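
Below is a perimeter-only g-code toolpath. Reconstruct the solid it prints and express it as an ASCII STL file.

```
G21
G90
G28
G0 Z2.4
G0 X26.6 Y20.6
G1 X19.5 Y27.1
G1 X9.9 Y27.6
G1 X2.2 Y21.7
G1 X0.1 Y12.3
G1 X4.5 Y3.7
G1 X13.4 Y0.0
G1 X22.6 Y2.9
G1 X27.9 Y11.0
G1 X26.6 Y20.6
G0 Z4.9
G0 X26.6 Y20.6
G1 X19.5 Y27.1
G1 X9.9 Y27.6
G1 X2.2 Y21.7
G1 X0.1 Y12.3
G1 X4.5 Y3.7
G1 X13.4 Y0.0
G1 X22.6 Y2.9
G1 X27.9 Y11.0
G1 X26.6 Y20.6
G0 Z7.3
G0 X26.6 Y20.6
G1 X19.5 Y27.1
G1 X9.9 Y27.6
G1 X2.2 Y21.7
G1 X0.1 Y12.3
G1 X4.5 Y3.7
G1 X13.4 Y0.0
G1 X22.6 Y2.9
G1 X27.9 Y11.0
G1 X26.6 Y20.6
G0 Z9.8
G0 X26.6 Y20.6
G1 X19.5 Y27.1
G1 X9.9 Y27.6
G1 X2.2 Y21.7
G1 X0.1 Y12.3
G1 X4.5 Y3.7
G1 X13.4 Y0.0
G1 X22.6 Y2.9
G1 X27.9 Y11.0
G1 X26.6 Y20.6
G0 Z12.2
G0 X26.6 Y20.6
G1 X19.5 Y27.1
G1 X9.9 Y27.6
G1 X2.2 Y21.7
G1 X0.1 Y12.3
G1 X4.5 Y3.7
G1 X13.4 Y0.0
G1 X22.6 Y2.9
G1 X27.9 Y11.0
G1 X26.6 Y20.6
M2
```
solid part
  facet normal 0.0000 0.0000 -1.0000
    outer loop
      vertex 9.9 27.6 0.0
      vertex 19.5 27.1 0.0
      vertex 26.6 20.6 0.0
    endloop
  endfacet
  facet normal 0.0000 0.0000 -1.0000
    outer loop
      vertex 2.2 21.7 0.0
      vertex 9.9 27.6 0.0
      vertex 26.6 20.6 0.0
    endloop
  endfacet
  facet normal 0.0000 0.0000 -1.0000
    outer loop
      vertex 0.1 12.3 0.0
      vertex 2.2 21.7 0.0
      vertex 26.6 20.6 0.0
    endloop
  endfacet
  facet normal 0.0000 0.0000 -1.0000
    outer loop
      vertex 4.5 3.7 0.0
      vertex 0.1 12.3 0.0
      vertex 26.6 20.6 0.0
    endloop
  endfacet
  facet normal 0.0000 0.0000 -1.0000
    outer loop
      vertex 13.4 0.0 0.0
      vertex 4.5 3.7 0.0
      vertex 26.6 20.6 0.0
    endloop
  endfacet
  facet normal 0.0000 0.0000 -1.0000
    outer loop
      vertex 22.6 2.9 0.0
      vertex 13.4 0.0 0.0
      vertex 26.6 20.6 0.0
    endloop
  endfacet
  facet normal 0.0000 0.0000 -1.0000
    outer loop
      vertex 27.9 11.0 0.0
      vertex 22.6 2.9 0.0
      vertex 26.6 20.6 0.0
    endloop
  endfacet
  facet normal 0.0000 0.0000 1.0000
    outer loop
      vertex 26.6 20.6 12.2
      vertex 19.5 27.1 12.2
      vertex 9.9 27.6 12.2
    endloop
  endfacet
  facet normal 0.0000 0.0000 1.0000
    outer loop
      vertex 26.6 20.6 12.2
      vertex 9.9 27.6 12.2
      vertex 2.2 21.7 12.2
    endloop
  endfacet
  facet normal 0.0000 0.0000 1.0000
    outer loop
      vertex 26.6 20.6 12.2
      vertex 2.2 21.7 12.2
      vertex 0.1 12.3 12.2
    endloop
  endfacet
  facet normal 0.0000 0.0000 1.0000
    outer loop
      vertex 26.6 20.6 12.2
      vertex 0.1 12.3 12.2
      vertex 4.5 3.7 12.2
    endloop
  endfacet
  facet normal 0.0000 0.0000 1.0000
    outer loop
      vertex 26.6 20.6 12.2
      vertex 4.5 3.7 12.2
      vertex 13.4 0.0 12.2
    endloop
  endfacet
  facet normal 0.0000 0.0000 1.0000
    outer loop
      vertex 26.6 20.6 12.2
      vertex 13.4 0.0 12.2
      vertex 22.6 2.9 12.2
    endloop
  endfacet
  facet normal 0.0000 0.0000 1.0000
    outer loop
      vertex 26.6 20.6 12.2
      vertex 22.6 2.9 12.2
      vertex 27.9 11.0 12.2
    endloop
  endfacet
  facet normal 0.6753 0.7376 0.0000
    outer loop
      vertex 26.6 20.6 0.0
      vertex 19.5 27.1 0.0
      vertex 19.5 27.1 12.2
    endloop
  endfacet
  facet normal 0.6753 0.7376 0.0000
    outer loop
      vertex 26.6 20.6 0.0
      vertex 19.5 27.1 12.2
      vertex 26.6 20.6 12.2
    endloop
  endfacet
  facet normal 0.0520 0.9986 0.0000
    outer loop
      vertex 19.5 27.1 0.0
      vertex 9.9 27.6 0.0
      vertex 9.9 27.6 12.2
    endloop
  endfacet
  facet normal 0.0520 0.9986 0.0000
    outer loop
      vertex 19.5 27.1 0.0
      vertex 9.9 27.6 12.2
      vertex 19.5 27.1 12.2
    endloop
  endfacet
  facet normal -0.6082 0.7938 0.0000
    outer loop
      vertex 9.9 27.6 0.0
      vertex 2.2 21.7 0.0
      vertex 2.2 21.7 12.2
    endloop
  endfacet
  facet normal -0.6082 0.7938 0.0000
    outer loop
      vertex 9.9 27.6 0.0
      vertex 2.2 21.7 12.2
      vertex 9.9 27.6 12.2
    endloop
  endfacet
  facet normal -0.9759 0.2180 0.0000
    outer loop
      vertex 2.2 21.7 0.0
      vertex 0.1 12.3 0.0
      vertex 0.1 12.3 12.2
    endloop
  endfacet
  facet normal -0.9759 0.2180 0.0000
    outer loop
      vertex 2.2 21.7 0.0
      vertex 0.1 12.3 12.2
      vertex 2.2 21.7 12.2
    endloop
  endfacet
  facet normal -0.8902 -0.4555 0.0000
    outer loop
      vertex 0.1 12.3 0.0
      vertex 4.5 3.7 0.0
      vertex 4.5 3.7 12.2
    endloop
  endfacet
  facet normal -0.8902 -0.4555 0.0000
    outer loop
      vertex 0.1 12.3 0.0
      vertex 4.5 3.7 12.2
      vertex 0.1 12.3 12.2
    endloop
  endfacet
  facet normal -0.3839 -0.9234 0.0000
    outer loop
      vertex 4.5 3.7 0.0
      vertex 13.4 0.0 0.0
      vertex 13.4 0.0 12.2
    endloop
  endfacet
  facet normal -0.3839 -0.9234 0.0000
    outer loop
      vertex 4.5 3.7 0.0
      vertex 13.4 0.0 12.2
      vertex 4.5 3.7 12.2
    endloop
  endfacet
  facet normal 0.3006 -0.9537 0.0000
    outer loop
      vertex 13.4 0.0 0.0
      vertex 22.6 2.9 0.0
      vertex 22.6 2.9 12.2
    endloop
  endfacet
  facet normal 0.3006 -0.9537 0.0000
    outer loop
      vertex 13.4 0.0 0.0
      vertex 22.6 2.9 12.2
      vertex 13.4 0.0 12.2
    endloop
  endfacet
  facet normal 0.8368 -0.5475 0.0000
    outer loop
      vertex 22.6 2.9 0.0
      vertex 27.9 11.0 0.0
      vertex 27.9 11.0 12.2
    endloop
  endfacet
  facet normal 0.8368 -0.5475 0.0000
    outer loop
      vertex 22.6 2.9 0.0
      vertex 27.9 11.0 12.2
      vertex 22.6 2.9 12.2
    endloop
  endfacet
  facet normal 0.9910 0.1342 0.0000
    outer loop
      vertex 27.9 11.0 0.0
      vertex 26.6 20.6 0.0
      vertex 26.6 20.6 12.2
    endloop
  endfacet
  facet normal 0.9910 0.1342 0.0000
    outer loop
      vertex 27.9 11.0 0.0
      vertex 26.6 20.6 12.2
      vertex 27.9 11.0 12.2
    endloop
  endfacet
endsolid part

The G0 Z moves step by Δz≈2.4 mm. Every layer's G1 loop is the same polygon, so the solid is a straight extrusion of it from z=0 to z≈12.2. Closing with flat bottom and top caps and triangulating gives 32 facets — a regular 9-sided prism (a cylinder approximated with 9 flat sides), circumscribed radius ≈ 14.1 mm, height ≈ 12.2 mm.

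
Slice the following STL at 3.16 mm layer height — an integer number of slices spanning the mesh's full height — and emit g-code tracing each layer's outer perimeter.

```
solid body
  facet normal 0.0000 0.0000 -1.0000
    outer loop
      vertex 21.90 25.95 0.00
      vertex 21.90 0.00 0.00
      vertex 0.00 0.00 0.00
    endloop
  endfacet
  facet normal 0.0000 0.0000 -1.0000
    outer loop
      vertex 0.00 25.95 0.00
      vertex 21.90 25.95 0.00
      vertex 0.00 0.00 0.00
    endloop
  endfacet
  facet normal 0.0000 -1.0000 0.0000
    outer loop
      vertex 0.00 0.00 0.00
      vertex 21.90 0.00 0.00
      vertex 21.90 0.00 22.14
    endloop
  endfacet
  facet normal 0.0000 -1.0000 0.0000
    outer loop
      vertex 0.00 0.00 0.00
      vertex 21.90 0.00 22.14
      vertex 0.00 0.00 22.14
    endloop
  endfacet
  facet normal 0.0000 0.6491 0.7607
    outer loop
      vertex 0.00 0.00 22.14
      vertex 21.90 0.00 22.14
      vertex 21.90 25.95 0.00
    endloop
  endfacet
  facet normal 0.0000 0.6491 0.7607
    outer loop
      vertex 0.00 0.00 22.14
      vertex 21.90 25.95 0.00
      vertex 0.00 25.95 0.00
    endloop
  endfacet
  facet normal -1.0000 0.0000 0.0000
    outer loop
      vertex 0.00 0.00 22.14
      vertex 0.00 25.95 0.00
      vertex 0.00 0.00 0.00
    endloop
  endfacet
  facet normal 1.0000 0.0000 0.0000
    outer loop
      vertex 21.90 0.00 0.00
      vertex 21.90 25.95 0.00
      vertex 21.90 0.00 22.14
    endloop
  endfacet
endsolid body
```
; perimeter-only toolpath
G21 ; units = mm
G90 ; absolute positioning
G28 ; home
; layer 1
G0 Z3.16
G0 X0.00 Y0.00
G1 X21.90 Y0.00
G1 X21.90 Y22.24
G1 X0.00 Y22.24
G1 X0.00 Y0.00
; layer 2
G0 Z6.33
G0 X0.00 Y0.00
G1 X21.90 Y0.00
G1 X21.90 Y18.54
G1 X0.00 Y18.54
G1 X0.00 Y0.00
; layer 3
G0 Z9.49
G0 X0.00 Y0.00
G1 X21.90 Y0.00
G1 X21.90 Y14.83
G1 X0.00 Y14.83
G1 X0.00 Y0.00
; layer 4
G0 Z12.65
G0 X0.00 Y0.00
G1 X21.90 Y0.00
G1 X21.90 Y11.12
G1 X0.00 Y11.12
G1 X0.00 Y0.00
; layer 5
G0 Z15.81
G0 X0.00 Y0.00
G1 X21.90 Y0.00
G1 X21.90 Y7.41
G1 X0.00 Y7.41
G1 X0.00 Y0.00
; layer 6
G0 Z18.98
G0 X0.00 Y0.00
G1 X21.90 Y0.00
G1 X21.90 Y3.71
G1 X0.00 Y3.71
G1 X0.00 Y0.00
M2 ; end

The solid is a wedge (ramp): 21.9 × 25.9 mm base, rising to 22.1 mm along the y=0 edge and sloping linearly to z=0 at y=25.9. Slicing at Δz = 3.16 mm — 7 equal slices spanning the solid's height, so layer i sits at z = i·h/7 — gives 6 non-empty perimeters. Each is a 4-segment closed polygon; G0 lifts to the layer z and rapids to the start vertex, then G1 traces the edges. The cross-section shrinks linearly with z (the slice at the apex is degenerate and omitted).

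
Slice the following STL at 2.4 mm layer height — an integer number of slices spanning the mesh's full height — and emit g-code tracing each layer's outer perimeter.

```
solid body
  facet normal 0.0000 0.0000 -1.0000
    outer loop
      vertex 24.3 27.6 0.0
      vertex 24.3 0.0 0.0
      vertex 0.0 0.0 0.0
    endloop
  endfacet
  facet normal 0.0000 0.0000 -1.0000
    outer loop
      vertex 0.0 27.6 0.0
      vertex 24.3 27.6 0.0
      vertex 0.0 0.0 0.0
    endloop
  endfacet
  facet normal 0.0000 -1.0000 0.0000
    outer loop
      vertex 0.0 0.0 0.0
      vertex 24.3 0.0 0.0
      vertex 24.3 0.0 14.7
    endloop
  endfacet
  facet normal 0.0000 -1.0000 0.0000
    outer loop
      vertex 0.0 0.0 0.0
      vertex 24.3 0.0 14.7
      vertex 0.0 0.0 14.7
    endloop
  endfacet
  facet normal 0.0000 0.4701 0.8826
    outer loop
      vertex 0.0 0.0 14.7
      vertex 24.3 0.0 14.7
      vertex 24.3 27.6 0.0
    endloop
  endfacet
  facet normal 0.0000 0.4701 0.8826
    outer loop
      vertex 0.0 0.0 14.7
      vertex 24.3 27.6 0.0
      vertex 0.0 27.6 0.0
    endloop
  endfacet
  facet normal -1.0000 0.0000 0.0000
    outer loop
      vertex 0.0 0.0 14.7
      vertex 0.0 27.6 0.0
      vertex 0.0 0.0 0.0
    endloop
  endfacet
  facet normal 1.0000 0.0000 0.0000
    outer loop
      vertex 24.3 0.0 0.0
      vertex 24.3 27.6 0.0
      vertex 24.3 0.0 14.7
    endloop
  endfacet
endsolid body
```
; perimeter-only toolpath
G21 ; units = mm
G90 ; absolute positioning
G28 ; home
; layer 1
G0 Z2.4
G0 X0.0 Y0.0
G1 X24.3 Y0.0
G1 X24.3 Y23.0
G1 X0.0 Y23.0
G1 X0.0 Y0.0
; layer 2
G0 Z4.9
G0 X0.0 Y0.0
G1 X24.3 Y0.0
G1 X24.3 Y18.4
G1 X0.0 Y18.4
G1 X0.0 Y0.0
; layer 3
G0 Z7.3
G0 X0.0 Y0.0
G1 X24.3 Y0.0
G1 X24.3 Y13.8
G1 X0.0 Y13.8
G1 X0.0 Y0.0
; layer 4
G0 Z9.8
G0 X0.0 Y0.0
G1 X24.3 Y0.0
G1 X24.3 Y9.2
G1 X0.0 Y9.2
G1 X0.0 Y0.0
; layer 5
G0 Z12.2
G0 X0.0 Y0.0
G1 X24.3 Y0.0
G1 X24.3 Y4.6
G1 X0.0 Y4.6
G1 X0.0 Y0.0
M2 ; end

The solid is a wedge (ramp): 24.3 × 27.6 mm base, rising to 14.7 mm along the y=0 edge and sloping linearly to z=0 at y=27.6. Slicing at Δz = 2.4 mm — 6 equal slices spanning the solid's height, so layer i sits at z = i·h/6 — gives 5 non-empty perimeters. Each is a 4-segment closed polygon; G0 lifts to the layer z and rapids to the start vertex, then G1 traces the edges. The cross-section shrinks linearly with z (the slice at the apex is degenerate and omitted).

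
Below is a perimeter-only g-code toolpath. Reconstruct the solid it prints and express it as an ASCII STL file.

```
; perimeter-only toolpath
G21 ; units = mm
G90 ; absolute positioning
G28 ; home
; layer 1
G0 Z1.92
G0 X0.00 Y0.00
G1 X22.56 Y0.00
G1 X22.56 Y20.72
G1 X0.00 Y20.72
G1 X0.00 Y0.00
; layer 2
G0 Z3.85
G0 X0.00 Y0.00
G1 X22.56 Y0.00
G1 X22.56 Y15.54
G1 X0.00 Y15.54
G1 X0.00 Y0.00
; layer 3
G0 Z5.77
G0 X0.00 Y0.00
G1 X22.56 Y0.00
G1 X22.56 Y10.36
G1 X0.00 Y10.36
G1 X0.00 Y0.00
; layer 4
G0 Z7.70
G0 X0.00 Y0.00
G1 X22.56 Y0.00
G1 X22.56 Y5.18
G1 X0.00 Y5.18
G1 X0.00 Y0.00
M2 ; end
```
solid part
  facet normal 0.0000 0.0000 -1.0000
    outer loop
      vertex 22.56 25.90 0.00
      vertex 22.56 0.00 0.00
      vertex 0.00 0.00 0.00
    endloop
  endfacet
  facet normal 0.0000 0.0000 -1.0000
    outer loop
      vertex 0.00 25.90 0.00
      vertex 22.56 25.90 0.00
      vertex 0.00 0.00 0.00
    endloop
  endfacet
  facet normal 0.0000 -1.0000 0.0000
    outer loop
      vertex 0.00 0.00 0.00
      vertex 22.56 0.00 0.00
      vertex 22.56 0.00 9.62
    endloop
  endfacet
  facet normal 0.0000 -1.0000 0.0000
    outer loop
      vertex 0.00 0.00 0.00
      vertex 22.56 0.00 9.62
      vertex 0.00 0.00 9.62
    endloop
  endfacet
  facet normal 0.0000 0.3482 0.9374
    outer loop
      vertex 0.00 0.00 9.62
      vertex 22.56 0.00 9.62
      vertex 22.56 25.90 0.00
    endloop
  endfacet
  facet normal 0.0000 0.3482 0.9374
    outer loop
      vertex 0.00 0.00 9.62
      vertex 22.56 25.90 0.00
      vertex 0.00 25.90 0.00
    endloop
  endfacet
  facet normal -1.0000 0.0000 0.0000
    outer loop
      vertex 0.00 0.00 9.62
      vertex 0.00 25.90 0.00
      vertex 0.00 0.00 0.00
    endloop
  endfacet
  facet normal 1.0000 0.0000 0.0000
    outer loop
      vertex 22.56 0.00 0.00
      vertex 22.56 25.90 0.00
      vertex 22.56 0.00 9.62
    endloop
  endfacet
endsolid part

The G0 Z moves step by Δz≈1.92 mm. The G1 loops shrink linearly with z, so the solid tapers from its base footprint up to z≈9.62. Closing with a flat bottom cap and the tapered top and triangulating gives 8 facets — a wedge (ramp): 22.6 × 25.9 mm base, rising to 9.62 mm along the y=0 edge and sloping linearly to z=0 at y=25.9.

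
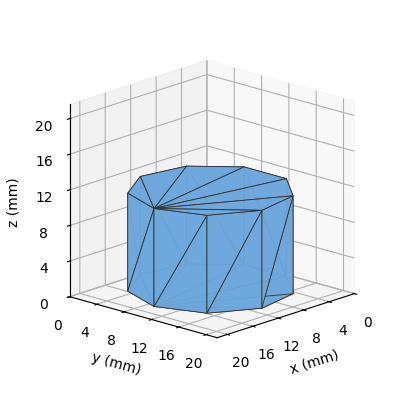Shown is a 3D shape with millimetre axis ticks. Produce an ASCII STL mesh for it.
Reading the render: the shape is a regular 9-sided prism (a cylinder approximated with 9 flat sides), circumscribed radius ≈ 9 mm, height ≈ 11 mm (dimensions read to the nearest mm from the axis ticks). For the STL, each face is triangulated and given an outward normal.

solid part
  facet normal 0.0000 0.0000 -1.0000
    outer loop
      vertex 10.6 17.9 0.0
      vertex 15.9 14.8 0.0
      vertex 18.0 9.0 0.0
    endloop
  endfacet
  facet normal 0.0000 0.0000 -1.0000
    outer loop
      vertex 4.5 16.8 0.0
      vertex 10.6 17.9 0.0
      vertex 18.0 9.0 0.0
    endloop
  endfacet
  facet normal 0.0000 0.0000 -1.0000
    outer loop
      vertex 0.5 12.1 0.0
      vertex 4.5 16.8 0.0
      vertex 18.0 9.0 0.0
    endloop
  endfacet
  facet normal 0.0000 0.0000 -1.0000
    outer loop
      vertex 0.5 5.9 0.0
      vertex 0.5 12.1 0.0
      vertex 18.0 9.0 0.0
    endloop
  endfacet
  facet normal 0.0000 0.0000 -1.0000
    outer loop
      vertex 4.5 1.2 0.0
      vertex 0.5 5.9 0.0
      vertex 18.0 9.0 0.0
    endloop
  endfacet
  facet normal 0.0000 0.0000 -1.0000
    outer loop
      vertex 10.6 0.1 0.0
      vertex 4.5 1.2 0.0
      vertex 18.0 9.0 0.0
    endloop
  endfacet
  facet normal 0.0000 0.0000 -1.0000
    outer loop
      vertex 15.9 3.2 0.0
      vertex 10.6 0.1 0.0
      vertex 18.0 9.0 0.0
    endloop
  endfacet
  facet normal 0.0000 0.0000 1.0000
    outer loop
      vertex 18.0 9.0 11.0
      vertex 15.9 14.8 11.0
      vertex 10.6 17.9 11.0
    endloop
  endfacet
  facet normal 0.0000 0.0000 1.0000
    outer loop
      vertex 18.0 9.0 11.0
      vertex 10.6 17.9 11.0
      vertex 4.5 16.8 11.0
    endloop
  endfacet
  facet normal 0.0000 0.0000 1.0000
    outer loop
      vertex 18.0 9.0 11.0
      vertex 4.5 16.8 11.0
      vertex 0.5 12.1 11.0
    endloop
  endfacet
  facet normal 0.0000 0.0000 1.0000
    outer loop
      vertex 18.0 9.0 11.0
      vertex 0.5 12.1 11.0
      vertex 0.5 5.9 11.0
    endloop
  endfacet
  facet normal 0.0000 0.0000 1.0000
    outer loop
      vertex 18.0 9.0 11.0
      vertex 0.5 5.9 11.0
      vertex 4.5 1.2 11.0
    endloop
  endfacet
  facet normal 0.0000 0.0000 1.0000
    outer loop
      vertex 18.0 9.0 11.0
      vertex 4.5 1.2 11.0
      vertex 10.6 0.1 11.0
    endloop
  endfacet
  facet normal 0.0000 0.0000 1.0000
    outer loop
      vertex 18.0 9.0 11.0
      vertex 10.6 0.1 11.0
      vertex 15.9 3.2 11.0
    endloop
  endfacet
  facet normal 0.9403 0.3404 0.0000
    outer loop
      vertex 18.0 9.0 0.0
      vertex 15.9 14.8 0.0
      vertex 15.9 14.8 11.0
    endloop
  endfacet
  facet normal 0.9403 0.3404 0.0000
    outer loop
      vertex 18.0 9.0 0.0
      vertex 15.9 14.8 11.0
      vertex 18.0 9.0 11.0
    endloop
  endfacet
  facet normal 0.5049 0.8632 0.0000
    outer loop
      vertex 15.9 14.8 0.0
      vertex 10.6 17.9 0.0
      vertex 10.6 17.9 11.0
    endloop
  endfacet
  facet normal 0.5049 0.8632 0.0000
    outer loop
      vertex 15.9 14.8 0.0
      vertex 10.6 17.9 11.0
      vertex 15.9 14.8 11.0
    endloop
  endfacet
  facet normal -0.1775 0.9841 0.0000
    outer loop
      vertex 10.6 17.9 0.0
      vertex 4.5 16.8 0.0
      vertex 4.5 16.8 11.0
    endloop
  endfacet
  facet normal -0.1775 0.9841 0.0000
    outer loop
      vertex 10.6 17.9 0.0
      vertex 4.5 16.8 11.0
      vertex 10.6 17.9 11.0
    endloop
  endfacet
  facet normal -0.7615 0.6481 0.0000
    outer loop
      vertex 4.5 16.8 0.0
      vertex 0.5 12.1 0.0
      vertex 0.5 12.1 11.0
    endloop
  endfacet
  facet normal -0.7615 0.6481 0.0000
    outer loop
      vertex 4.5 16.8 0.0
      vertex 0.5 12.1 11.0
      vertex 4.5 16.8 11.0
    endloop
  endfacet
  facet normal -1.0000 0.0000 0.0000
    outer loop
      vertex 0.5 12.1 0.0
      vertex 0.5 5.9 0.0
      vertex 0.5 5.9 11.0
    endloop
  endfacet
  facet normal -1.0000 0.0000 0.0000
    outer loop
      vertex 0.5 12.1 0.0
      vertex 0.5 5.9 11.0
      vertex 0.5 12.1 11.0
    endloop
  endfacet
  facet normal -0.7615 -0.6481 0.0000
    outer loop
      vertex 0.5 5.9 0.0
      vertex 4.5 1.2 0.0
      vertex 4.5 1.2 11.0
    endloop
  endfacet
  facet normal -0.7615 -0.6481 0.0000
    outer loop
      vertex 0.5 5.9 0.0
      vertex 4.5 1.2 11.0
      vertex 0.5 5.9 11.0
    endloop
  endfacet
  facet normal -0.1775 -0.9841 0.0000
    outer loop
      vertex 4.5 1.2 0.0
      vertex 10.6 0.1 0.0
      vertex 10.6 0.1 11.0
    endloop
  endfacet
  facet normal -0.1775 -0.9841 0.0000
    outer loop
      vertex 4.5 1.2 0.0
      vertex 10.6 0.1 11.0
      vertex 4.5 1.2 11.0
    endloop
  endfacet
  facet normal 0.5049 -0.8632 0.0000
    outer loop
      vertex 10.6 0.1 0.0
      vertex 15.9 3.2 0.0
      vertex 15.9 3.2 11.0
    endloop
  endfacet
  facet normal 0.5049 -0.8632 0.0000
    outer loop
      vertex 10.6 0.1 0.0
      vertex 15.9 3.2 11.0
      vertex 10.6 0.1 11.0
    endloop
  endfacet
  facet normal 0.9403 -0.3404 0.0000
    outer loop
      vertex 15.9 3.2 0.0
      vertex 18.0 9.0 0.0
      vertex 18.0 9.0 11.0
    endloop
  endfacet
  facet normal 0.9403 -0.3404 0.0000
    outer loop
      vertex 15.9 3.2 0.0
      vertex 18.0 9.0 11.0
      vertex 15.9 3.2 11.0
    endloop
  endfacet
endsolid part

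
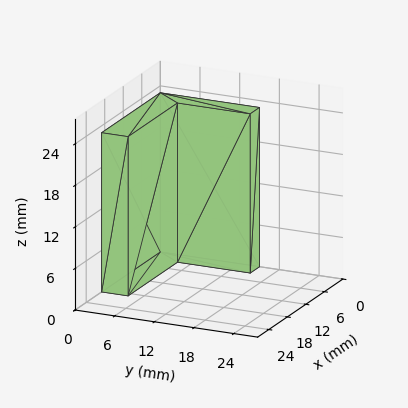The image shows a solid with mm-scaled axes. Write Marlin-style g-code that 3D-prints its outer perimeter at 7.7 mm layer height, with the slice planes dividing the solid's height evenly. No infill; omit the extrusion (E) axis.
Reading the render: the shape is an L-shaped prism: outer 19 × 15 mm, arm thicknesses ≈ 4 mm (horizontal) and 3 mm (vertical), extruded 23 mm in z (dimensions read to the nearest mm from the axis ticks). For the g-code, the solid's height is divided into equal slices at the stated Δz and each level perimeter traced with G1 moves after a G0 lift.

; perimeter-only toolpath
G21 ; units = mm
G90 ; absolute positioning
G28 ; home
; layer 1
G0 Z7.7
G0 X0.0 Y0.0
G1 X19.0 Y0.0
G1 X19.0 Y4.0
G1 X3.0 Y4.0
G1 X3.0 Y15.0
G1 X0.0 Y15.0
G1 X0.0 Y0.0
; layer 2
G0 Z15.3
G0 X0.0 Y0.0
G1 X19.0 Y0.0
G1 X19.0 Y4.0
G1 X3.0 Y4.0
G1 X3.0 Y15.0
G1 X0.0 Y15.0
G1 X0.0 Y0.0
; layer 3
G0 Z23.0
G0 X0.0 Y0.0
G1 X19.0 Y0.0
G1 X19.0 Y4.0
G1 X3.0 Y4.0
G1 X3.0 Y15.0
G1 X0.0 Y15.0
G1 X0.0 Y0.0
M2 ; end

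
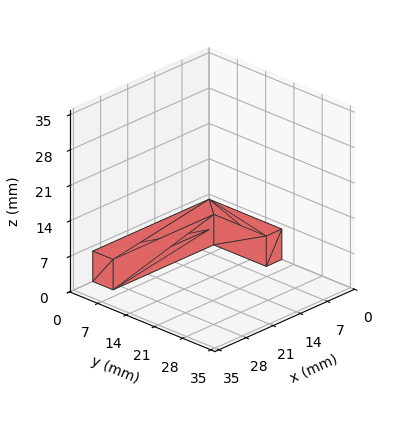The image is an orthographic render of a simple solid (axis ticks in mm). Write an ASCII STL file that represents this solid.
Reading the render: the shape is an L-shaped prism: outer 30 × 18 mm, arm thicknesses ≈ 5 mm (horizontal) and 4 mm (vertical), extruded 6 mm in z (dimensions read to the nearest mm from the axis ticks). For the STL, each face is triangulated and given an outward normal.

solid part
  facet normal 0.0000 0.0000 -1.0000
    outer loop
      vertex 30.0 5.0 0.0
      vertex 30.0 0.0 0.0
      vertex 0.0 0.0 0.0
    endloop
  endfacet
  facet normal 0.0000 0.0000 -1.0000
    outer loop
      vertex 4.0 5.0 0.0
      vertex 30.0 5.0 0.0
      vertex 0.0 0.0 0.0
    endloop
  endfacet
  facet normal 0.0000 0.0000 -1.0000
    outer loop
      vertex 4.0 18.0 0.0
      vertex 4.0 5.0 0.0
      vertex 0.0 0.0 0.0
    endloop
  endfacet
  facet normal 0.0000 0.0000 -1.0000
    outer loop
      vertex 0.0 18.0 0.0
      vertex 4.0 18.0 0.0
      vertex 0.0 0.0 0.0
    endloop
  endfacet
  facet normal 0.0000 0.0000 1.0000
    outer loop
      vertex 0.0 0.0 6.0
      vertex 30.0 0.0 6.0
      vertex 30.0 5.0 6.0
    endloop
  endfacet
  facet normal 0.0000 0.0000 1.0000
    outer loop
      vertex 0.0 0.0 6.0
      vertex 30.0 5.0 6.0
      vertex 4.0 5.0 6.0
    endloop
  endfacet
  facet normal 0.0000 0.0000 1.0000
    outer loop
      vertex 0.0 0.0 6.0
      vertex 4.0 5.0 6.0
      vertex 4.0 18.0 6.0
    endloop
  endfacet
  facet normal 0.0000 0.0000 1.0000
    outer loop
      vertex 0.0 0.0 6.0
      vertex 4.0 18.0 6.0
      vertex 0.0 18.0 6.0
    endloop
  endfacet
  facet normal 0.0000 -1.0000 0.0000
    outer loop
      vertex 0.0 0.0 0.0
      vertex 30.0 0.0 0.0
      vertex 30.0 0.0 6.0
    endloop
  endfacet
  facet normal 0.0000 -1.0000 0.0000
    outer loop
      vertex 0.0 0.0 0.0
      vertex 30.0 0.0 6.0
      vertex 0.0 0.0 6.0
    endloop
  endfacet
  facet normal 1.0000 0.0000 0.0000
    outer loop
      vertex 30.0 0.0 0.0
      vertex 30.0 5.0 0.0
      vertex 30.0 5.0 6.0
    endloop
  endfacet
  facet normal 1.0000 0.0000 0.0000
    outer loop
      vertex 30.0 0.0 0.0
      vertex 30.0 5.0 6.0
      vertex 30.0 0.0 6.0
    endloop
  endfacet
  facet normal 0.0000 1.0000 0.0000
    outer loop
      vertex 30.0 5.0 0.0
      vertex 4.0 5.0 0.0
      vertex 4.0 5.0 6.0
    endloop
  endfacet
  facet normal 0.0000 1.0000 0.0000
    outer loop
      vertex 30.0 5.0 0.0
      vertex 4.0 5.0 6.0
      vertex 30.0 5.0 6.0
    endloop
  endfacet
  facet normal 1.0000 0.0000 0.0000
    outer loop
      vertex 4.0 5.0 0.0
      vertex 4.0 18.0 0.0
      vertex 4.0 18.0 6.0
    endloop
  endfacet
  facet normal 1.0000 0.0000 0.0000
    outer loop
      vertex 4.0 5.0 0.0
      vertex 4.0 18.0 6.0
      vertex 4.0 5.0 6.0
    endloop
  endfacet
  facet normal 0.0000 1.0000 0.0000
    outer loop
      vertex 4.0 18.0 0.0
      vertex 0.0 18.0 0.0
      vertex 0.0 18.0 6.0
    endloop
  endfacet
  facet normal 0.0000 1.0000 0.0000
    outer loop
      vertex 4.0 18.0 0.0
      vertex 0.0 18.0 6.0
      vertex 4.0 18.0 6.0
    endloop
  endfacet
  facet normal -1.0000 0.0000 0.0000
    outer loop
      vertex 0.0 18.0 0.0
      vertex 0.0 0.0 0.0
      vertex 0.0 0.0 6.0
    endloop
  endfacet
  facet normal -1.0000 0.0000 0.0000
    outer loop
      vertex 0.0 18.0 0.0
      vertex 0.0 0.0 6.0
      vertex 0.0 18.0 6.0
    endloop
  endfacet
endsolid part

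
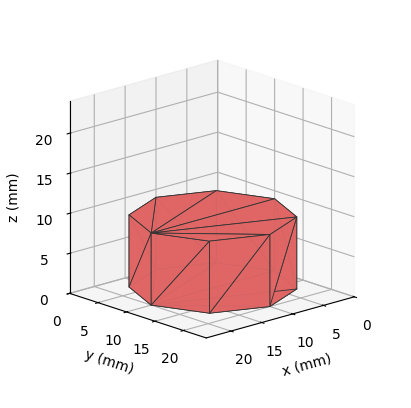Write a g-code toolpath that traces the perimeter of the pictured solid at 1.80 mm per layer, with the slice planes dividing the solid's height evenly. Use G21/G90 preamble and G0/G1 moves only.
Reading the render: the shape is a regular 8-sided prism (a cylinder approximated with 8 flat sides), circumscribed radius ≈ 10 mm, height ≈ 9 mm (dimensions read to the nearest mm from the axis ticks). For the g-code, the solid's height is divided into equal slices at the stated Δz and each level perimeter traced with G1 moves after a G0 lift.

; perimeter-only toolpath
G21 ; units = mm
G90 ; absolute positioning
G28 ; home
; layer 1
G0 Z1.80
G0 X20.00 Y10.00
G1 X17.07 Y17.07
G1 X10.00 Y20.00
G1 X2.93 Y17.07
G1 X0.00 Y10.00
G1 X2.93 Y2.93
G1 X10.00 Y0.00
G1 X17.07 Y2.93
G1 X20.00 Y10.00
; layer 2
G0 Z3.60
G0 X20.00 Y10.00
G1 X17.07 Y17.07
G1 X10.00 Y20.00
G1 X2.93 Y17.07
G1 X0.00 Y10.00
G1 X2.93 Y2.93
G1 X10.00 Y0.00
G1 X17.07 Y2.93
G1 X20.00 Y10.00
; layer 3
G0 Z5.40
G0 X20.00 Y10.00
G1 X17.07 Y17.07
G1 X10.00 Y20.00
G1 X2.93 Y17.07
G1 X0.00 Y10.00
G1 X2.93 Y2.93
G1 X10.00 Y0.00
G1 X17.07 Y2.93
G1 X20.00 Y10.00
; layer 4
G0 Z7.20
G0 X20.00 Y10.00
G1 X17.07 Y17.07
G1 X10.00 Y20.00
G1 X2.93 Y17.07
G1 X0.00 Y10.00
G1 X2.93 Y2.93
G1 X10.00 Y0.00
G1 X17.07 Y2.93
G1 X20.00 Y10.00
; layer 5
G0 Z9.00
G0 X20.00 Y10.00
G1 X17.07 Y17.07
G1 X10.00 Y20.00
G1 X2.93 Y17.07
G1 X0.00 Y10.00
G1 X2.93 Y2.93
G1 X10.00 Y0.00
G1 X17.07 Y2.93
G1 X20.00 Y10.00
M2 ; end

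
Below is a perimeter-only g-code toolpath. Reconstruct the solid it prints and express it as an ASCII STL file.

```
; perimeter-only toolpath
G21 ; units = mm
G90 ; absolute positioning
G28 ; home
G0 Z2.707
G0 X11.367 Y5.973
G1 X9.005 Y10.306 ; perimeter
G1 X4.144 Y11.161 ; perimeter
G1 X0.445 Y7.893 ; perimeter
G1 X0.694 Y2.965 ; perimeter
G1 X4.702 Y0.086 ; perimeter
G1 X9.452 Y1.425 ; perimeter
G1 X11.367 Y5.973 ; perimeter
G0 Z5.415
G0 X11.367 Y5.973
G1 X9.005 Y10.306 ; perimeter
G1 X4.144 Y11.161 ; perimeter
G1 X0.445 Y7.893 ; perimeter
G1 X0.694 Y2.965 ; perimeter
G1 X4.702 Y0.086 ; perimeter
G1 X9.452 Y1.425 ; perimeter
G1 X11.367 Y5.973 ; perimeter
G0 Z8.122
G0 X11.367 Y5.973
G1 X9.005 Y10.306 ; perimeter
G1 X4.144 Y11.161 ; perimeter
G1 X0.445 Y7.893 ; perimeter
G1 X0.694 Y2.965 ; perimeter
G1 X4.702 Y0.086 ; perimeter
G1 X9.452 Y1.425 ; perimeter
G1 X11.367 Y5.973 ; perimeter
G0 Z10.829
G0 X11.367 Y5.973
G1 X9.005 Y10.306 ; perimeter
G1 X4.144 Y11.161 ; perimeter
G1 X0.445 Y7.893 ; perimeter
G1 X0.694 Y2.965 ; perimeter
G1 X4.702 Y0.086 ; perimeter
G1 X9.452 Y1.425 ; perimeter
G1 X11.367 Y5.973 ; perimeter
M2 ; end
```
solid part
  facet normal 0.0000 0.0000 -1.0000
    outer loop
      vertex 4.144 11.161 0.000
      vertex 9.005 10.306 0.000
      vertex 11.367 5.973 0.000
    endloop
  endfacet
  facet normal 0.0000 0.0000 -1.0000
    outer loop
      vertex 0.445 7.893 0.000
      vertex 4.144 11.161 0.000
      vertex 11.367 5.973 0.000
    endloop
  endfacet
  facet normal 0.0000 0.0000 -1.0000
    outer loop
      vertex 0.694 2.965 0.000
      vertex 0.445 7.893 0.000
      vertex 11.367 5.973 0.000
    endloop
  endfacet
  facet normal 0.0000 0.0000 -1.0000
    outer loop
      vertex 4.702 0.086 0.000
      vertex 0.694 2.965 0.000
      vertex 11.367 5.973 0.000
    endloop
  endfacet
  facet normal 0.0000 0.0000 -1.0000
    outer loop
      vertex 9.452 1.425 0.000
      vertex 4.702 0.086 0.000
      vertex 11.367 5.973 0.000
    endloop
  endfacet
  facet normal 0.0000 0.0000 1.0000
    outer loop
      vertex 11.367 5.973 10.829
      vertex 9.005 10.306 10.829
      vertex 4.144 11.161 10.829
    endloop
  endfacet
  facet normal 0.0000 0.0000 1.0000
    outer loop
      vertex 11.367 5.973 10.829
      vertex 4.144 11.161 10.829
      vertex 0.445 7.893 10.829
    endloop
  endfacet
  facet normal 0.0000 0.0000 1.0000
    outer loop
      vertex 11.367 5.973 10.829
      vertex 0.445 7.893 10.829
      vertex 0.694 2.965 10.829
    endloop
  endfacet
  facet normal 0.0000 0.0000 1.0000
    outer loop
      vertex 11.367 5.973 10.829
      vertex 0.694 2.965 10.829
      vertex 4.702 0.086 10.829
    endloop
  endfacet
  facet normal 0.0000 0.0000 1.0000
    outer loop
      vertex 11.367 5.973 10.829
      vertex 4.702 0.086 10.829
      vertex 9.452 1.425 10.829
    endloop
  endfacet
  facet normal 0.8780 0.4786 0.0000
    outer loop
      vertex 11.367 5.973 0.000
      vertex 9.005 10.306 0.000
      vertex 9.005 10.306 10.829
    endloop
  endfacet
  facet normal 0.8780 0.4786 0.0000
    outer loop
      vertex 11.367 5.973 0.000
      vertex 9.005 10.306 10.829
      vertex 11.367 5.973 10.829
    endloop
  endfacet
  facet normal 0.1732 0.9849 0.0000
    outer loop
      vertex 9.005 10.306 0.000
      vertex 4.144 11.161 0.000
      vertex 4.144 11.161 10.829
    endloop
  endfacet
  facet normal 0.1732 0.9849 0.0000
    outer loop
      vertex 9.005 10.306 0.000
      vertex 4.144 11.161 10.829
      vertex 9.005 10.306 10.829
    endloop
  endfacet
  facet normal -0.6621 0.7494 0.0000
    outer loop
      vertex 4.144 11.161 0.000
      vertex 0.445 7.893 0.000
      vertex 0.445 7.893 10.829
    endloop
  endfacet
  facet normal -0.6621 0.7494 0.0000
    outer loop
      vertex 4.144 11.161 0.000
      vertex 0.445 7.893 10.829
      vertex 4.144 11.161 10.829
    endloop
  endfacet
  facet normal -0.9987 -0.0505 0.0000
    outer loop
      vertex 0.445 7.893 0.000
      vertex 0.694 2.965 0.000
      vertex 0.694 2.965 10.829
    endloop
  endfacet
  facet normal -0.9987 -0.0505 0.0000
    outer loop
      vertex 0.445 7.893 0.000
      vertex 0.694 2.965 10.829
      vertex 0.445 7.893 10.829
    endloop
  endfacet
  facet normal -0.5834 -0.8122 0.0000
    outer loop
      vertex 0.694 2.965 0.000
      vertex 4.702 0.086 0.000
      vertex 4.702 0.086 10.829
    endloop
  endfacet
  facet normal -0.5834 -0.8122 0.0000
    outer loop
      vertex 0.694 2.965 0.000
      vertex 4.702 0.086 10.829
      vertex 0.694 2.965 10.829
    endloop
  endfacet
  facet normal 0.2713 -0.9625 0.0000
    outer loop
      vertex 4.702 0.086 0.000
      vertex 9.452 1.425 0.000
      vertex 9.452 1.425 10.829
    endloop
  endfacet
  facet normal 0.2713 -0.9625 0.0000
    outer loop
      vertex 4.702 0.086 0.000
      vertex 9.452 1.425 10.829
      vertex 4.702 0.086 10.829
    endloop
  endfacet
  facet normal 0.9216 -0.3881 0.0000
    outer loop
      vertex 9.452 1.425 0.000
      vertex 11.367 5.973 0.000
      vertex 11.367 5.973 10.829
    endloop
  endfacet
  facet normal 0.9216 -0.3881 0.0000
    outer loop
      vertex 9.452 1.425 0.000
      vertex 11.367 5.973 10.829
      vertex 9.452 1.425 10.829
    endloop
  endfacet
endsolid part

The G0 Z moves step by Δz≈2.707 mm. Every layer's G1 loop is the same polygon, so the solid is a straight extrusion of it from z=0 to z≈10.8. Closing with flat bottom and top caps and triangulating gives 24 facets — a regular 7-sided prism (a cylinder approximated with 7 flat sides), circumscribed radius ≈ 5.69 mm, height ≈ 10.8 mm.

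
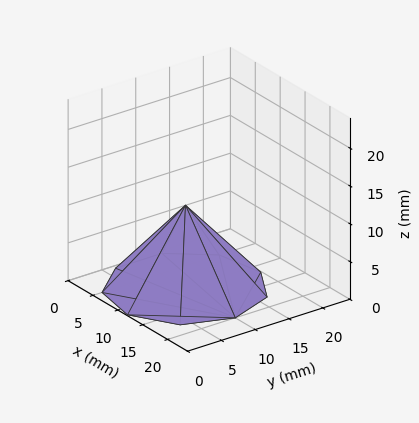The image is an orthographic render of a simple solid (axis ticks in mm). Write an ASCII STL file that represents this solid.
Reading the render: the shape is a regular 9-sided pyramid, base circumscribed radius ≈ 10 mm, apex at z ≈ 11 mm (dimensions read to the nearest mm from the axis ticks). For the STL, each face is triangulated and given an outward normal.

solid part
  facet normal 0.0000 0.0000 -1.0000
    outer loop
      vertex 11.736 19.848 0.000
      vertex 17.660 16.428 0.000
      vertex 20.000 10.000 0.000
    endloop
  endfacet
  facet normal 0.0000 0.0000 -1.0000
    outer loop
      vertex 5.000 18.660 0.000
      vertex 11.736 19.848 0.000
      vertex 20.000 10.000 0.000
    endloop
  endfacet
  facet normal 0.0000 0.0000 -1.0000
    outer loop
      vertex 0.603 13.420 0.000
      vertex 5.000 18.660 0.000
      vertex 20.000 10.000 0.000
    endloop
  endfacet
  facet normal 0.0000 0.0000 -1.0000
    outer loop
      vertex 0.603 6.580 0.000
      vertex 0.603 13.420 0.000
      vertex 20.000 10.000 0.000
    endloop
  endfacet
  facet normal 0.0000 0.0000 -1.0000
    outer loop
      vertex 5.000 1.340 0.000
      vertex 0.603 6.580 0.000
      vertex 20.000 10.000 0.000
    endloop
  endfacet
  facet normal 0.0000 0.0000 -1.0000
    outer loop
      vertex 11.736 0.152 0.000
      vertex 5.000 1.340 0.000
      vertex 20.000 10.000 0.000
    endloop
  endfacet
  facet normal 0.0000 0.0000 -1.0000
    outer loop
      vertex 17.660 3.572 0.000
      vertex 11.736 0.152 0.000
      vertex 20.000 10.000 0.000
    endloop
  endfacet
  facet normal 0.7145 0.2601 0.6495
    outer loop
      vertex 20.000 10.000 0.000
      vertex 17.660 16.428 0.000
      vertex 10.000 10.000 11.000
    endloop
  endfacet
  facet normal 0.3802 0.6585 0.6495
    outer loop
      vertex 17.660 16.428 0.000
      vertex 11.736 19.848 0.000
      vertex 10.000 10.000 11.000
    endloop
  endfacet
  facet normal -0.1321 0.7488 0.6495
    outer loop
      vertex 11.736 19.848 0.000
      vertex 5.000 18.660 0.000
      vertex 10.000 10.000 11.000
    endloop
  endfacet
  facet normal -0.5824 0.4887 0.6495
    outer loop
      vertex 5.000 18.660 0.000
      vertex 0.603 13.420 0.000
      vertex 10.000 10.000 11.000
    endloop
  endfacet
  facet normal -0.7603 0.0000 0.6495
    outer loop
      vertex 0.603 13.420 0.000
      vertex 0.603 6.580 0.000
      vertex 10.000 10.000 11.000
    endloop
  endfacet
  facet normal -0.5824 -0.4887 0.6495
    outer loop
      vertex 0.603 6.580 0.000
      vertex 5.000 1.340 0.000
      vertex 10.000 10.000 11.000
    endloop
  endfacet
  facet normal -0.1321 -0.7488 0.6495
    outer loop
      vertex 5.000 1.340 0.000
      vertex 11.736 0.152 0.000
      vertex 10.000 10.000 11.000
    endloop
  endfacet
  facet normal 0.3802 -0.6585 0.6495
    outer loop
      vertex 11.736 0.152 0.000
      vertex 17.660 3.572 0.000
      vertex 10.000 10.000 11.000
    endloop
  endfacet
  facet normal 0.7145 -0.2601 0.6495
    outer loop
      vertex 17.660 3.572 0.000
      vertex 20.000 10.000 0.000
      vertex 10.000 10.000 11.000
    endloop
  endfacet
endsolid part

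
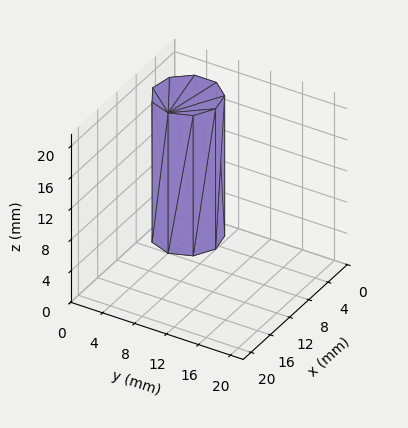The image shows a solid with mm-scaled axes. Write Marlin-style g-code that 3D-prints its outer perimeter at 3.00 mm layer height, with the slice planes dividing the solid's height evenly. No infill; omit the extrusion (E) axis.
Reading the render: the shape is a regular 9-sided prism (a cylinder approximated with 9 flat sides), circumscribed radius ≈ 4 mm, height ≈ 18 mm (dimensions read to the nearest mm from the axis ticks). For the g-code, the solid's height is divided into equal slices at the stated Δz and each level perimeter traced with G1 moves after a G0 lift.

; perimeter-only toolpath
G21 ; units = mm
G90 ; absolute positioning
G28 ; home
; layer 1
G0 Z3.00
G0 X8.00 Y4.00
G1 X7.06 Y6.57
G1 X4.69 Y7.94
G1 X2.00 Y7.46
G1 X0.24 Y5.37
G1 X0.24 Y2.63
G1 X2.00 Y0.54
G1 X4.69 Y0.06
G1 X7.06 Y1.43
G1 X8.00 Y4.00
; layer 2
G0 Z6.00
G0 X8.00 Y4.00
G1 X7.06 Y6.57
G1 X4.69 Y7.94
G1 X2.00 Y7.46
G1 X0.24 Y5.37
G1 X0.24 Y2.63
G1 X2.00 Y0.54
G1 X4.69 Y0.06
G1 X7.06 Y1.43
G1 X8.00 Y4.00
; layer 3
G0 Z9.00
G0 X8.00 Y4.00
G1 X7.06 Y6.57
G1 X4.69 Y7.94
G1 X2.00 Y7.46
G1 X0.24 Y5.37
G1 X0.24 Y2.63
G1 X2.00 Y0.54
G1 X4.69 Y0.06
G1 X7.06 Y1.43
G1 X8.00 Y4.00
; layer 4
G0 Z12.00
G0 X8.00 Y4.00
G1 X7.06 Y6.57
G1 X4.69 Y7.94
G1 X2.00 Y7.46
G1 X0.24 Y5.37
G1 X0.24 Y2.63
G1 X2.00 Y0.54
G1 X4.69 Y0.06
G1 X7.06 Y1.43
G1 X8.00 Y4.00
; layer 5
G0 Z15.00
G0 X8.00 Y4.00
G1 X7.06 Y6.57
G1 X4.69 Y7.94
G1 X2.00 Y7.46
G1 X0.24 Y5.37
G1 X0.24 Y2.63
G1 X2.00 Y0.54
G1 X4.69 Y0.06
G1 X7.06 Y1.43
G1 X8.00 Y4.00
; layer 6
G0 Z18.00
G0 X8.00 Y4.00
G1 X7.06 Y6.57
G1 X4.69 Y7.94
G1 X2.00 Y7.46
G1 X0.24 Y5.37
G1 X0.24 Y2.63
G1 X2.00 Y0.54
G1 X4.69 Y0.06
G1 X7.06 Y1.43
G1 X8.00 Y4.00
M2 ; end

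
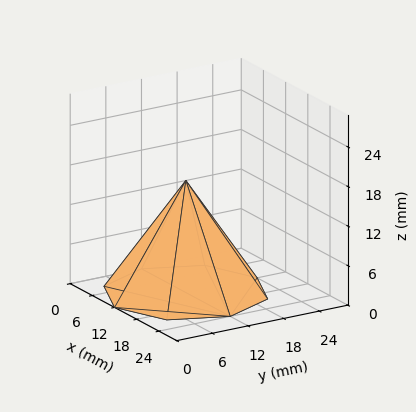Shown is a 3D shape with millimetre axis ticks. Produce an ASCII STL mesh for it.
Reading the render: the shape is a regular 8-sided pyramid, base circumscribed radius ≈ 12 mm, apex at z ≈ 17 mm (dimensions read to the nearest mm from the axis ticks). For the STL, each face is triangulated and given an outward normal.

solid part
  facet normal 0.0000 0.0000 -1.0000
    outer loop
      vertex 12.00 24.00 0.00
      vertex 20.49 20.49 0.00
      vertex 24.00 12.00 0.00
    endloop
  endfacet
  facet normal 0.0000 0.0000 -1.0000
    outer loop
      vertex 3.51 20.49 0.00
      vertex 12.00 24.00 0.00
      vertex 24.00 12.00 0.00
    endloop
  endfacet
  facet normal 0.0000 0.0000 -1.0000
    outer loop
      vertex 0.00 12.00 0.00
      vertex 3.51 20.49 0.00
      vertex 24.00 12.00 0.00
    endloop
  endfacet
  facet normal 0.0000 0.0000 -1.0000
    outer loop
      vertex 3.51 3.51 0.00
      vertex 0.00 12.00 0.00
      vertex 24.00 12.00 0.00
    endloop
  endfacet
  facet normal 0.0000 0.0000 -1.0000
    outer loop
      vertex 12.00 0.00 0.00
      vertex 3.51 3.51 0.00
      vertex 24.00 12.00 0.00
    endloop
  endfacet
  facet normal 0.0000 0.0000 -1.0000
    outer loop
      vertex 20.49 3.51 0.00
      vertex 12.00 0.00 0.00
      vertex 24.00 12.00 0.00
    endloop
  endfacet
  facet normal 0.7740 0.3200 0.5464
    outer loop
      vertex 24.00 12.00 0.00
      vertex 20.49 20.49 0.00
      vertex 12.00 12.00 17.00
    endloop
  endfacet
  facet normal 0.3200 0.7740 0.5464
    outer loop
      vertex 20.49 20.49 0.00
      vertex 12.00 24.00 0.00
      vertex 12.00 12.00 17.00
    endloop
  endfacet
  facet normal -0.3200 0.7740 0.5464
    outer loop
      vertex 12.00 24.00 0.00
      vertex 3.51 20.49 0.00
      vertex 12.00 12.00 17.00
    endloop
  endfacet
  facet normal -0.7740 0.3200 0.5464
    outer loop
      vertex 3.51 20.49 0.00
      vertex 0.00 12.00 0.00
      vertex 12.00 12.00 17.00
    endloop
  endfacet
  facet normal -0.7740 -0.3200 0.5464
    outer loop
      vertex 0.00 12.00 0.00
      vertex 3.51 3.51 0.00
      vertex 12.00 12.00 17.00
    endloop
  endfacet
  facet normal -0.3200 -0.7740 0.5464
    outer loop
      vertex 3.51 3.51 0.00
      vertex 12.00 0.00 0.00
      vertex 12.00 12.00 17.00
    endloop
  endfacet
  facet normal 0.3200 -0.7740 0.5464
    outer loop
      vertex 12.00 0.00 0.00
      vertex 20.49 3.51 0.00
      vertex 12.00 12.00 17.00
    endloop
  endfacet
  facet normal 0.7740 -0.3200 0.5464
    outer loop
      vertex 20.49 3.51 0.00
      vertex 24.00 12.00 0.00
      vertex 12.00 12.00 17.00
    endloop
  endfacet
endsolid part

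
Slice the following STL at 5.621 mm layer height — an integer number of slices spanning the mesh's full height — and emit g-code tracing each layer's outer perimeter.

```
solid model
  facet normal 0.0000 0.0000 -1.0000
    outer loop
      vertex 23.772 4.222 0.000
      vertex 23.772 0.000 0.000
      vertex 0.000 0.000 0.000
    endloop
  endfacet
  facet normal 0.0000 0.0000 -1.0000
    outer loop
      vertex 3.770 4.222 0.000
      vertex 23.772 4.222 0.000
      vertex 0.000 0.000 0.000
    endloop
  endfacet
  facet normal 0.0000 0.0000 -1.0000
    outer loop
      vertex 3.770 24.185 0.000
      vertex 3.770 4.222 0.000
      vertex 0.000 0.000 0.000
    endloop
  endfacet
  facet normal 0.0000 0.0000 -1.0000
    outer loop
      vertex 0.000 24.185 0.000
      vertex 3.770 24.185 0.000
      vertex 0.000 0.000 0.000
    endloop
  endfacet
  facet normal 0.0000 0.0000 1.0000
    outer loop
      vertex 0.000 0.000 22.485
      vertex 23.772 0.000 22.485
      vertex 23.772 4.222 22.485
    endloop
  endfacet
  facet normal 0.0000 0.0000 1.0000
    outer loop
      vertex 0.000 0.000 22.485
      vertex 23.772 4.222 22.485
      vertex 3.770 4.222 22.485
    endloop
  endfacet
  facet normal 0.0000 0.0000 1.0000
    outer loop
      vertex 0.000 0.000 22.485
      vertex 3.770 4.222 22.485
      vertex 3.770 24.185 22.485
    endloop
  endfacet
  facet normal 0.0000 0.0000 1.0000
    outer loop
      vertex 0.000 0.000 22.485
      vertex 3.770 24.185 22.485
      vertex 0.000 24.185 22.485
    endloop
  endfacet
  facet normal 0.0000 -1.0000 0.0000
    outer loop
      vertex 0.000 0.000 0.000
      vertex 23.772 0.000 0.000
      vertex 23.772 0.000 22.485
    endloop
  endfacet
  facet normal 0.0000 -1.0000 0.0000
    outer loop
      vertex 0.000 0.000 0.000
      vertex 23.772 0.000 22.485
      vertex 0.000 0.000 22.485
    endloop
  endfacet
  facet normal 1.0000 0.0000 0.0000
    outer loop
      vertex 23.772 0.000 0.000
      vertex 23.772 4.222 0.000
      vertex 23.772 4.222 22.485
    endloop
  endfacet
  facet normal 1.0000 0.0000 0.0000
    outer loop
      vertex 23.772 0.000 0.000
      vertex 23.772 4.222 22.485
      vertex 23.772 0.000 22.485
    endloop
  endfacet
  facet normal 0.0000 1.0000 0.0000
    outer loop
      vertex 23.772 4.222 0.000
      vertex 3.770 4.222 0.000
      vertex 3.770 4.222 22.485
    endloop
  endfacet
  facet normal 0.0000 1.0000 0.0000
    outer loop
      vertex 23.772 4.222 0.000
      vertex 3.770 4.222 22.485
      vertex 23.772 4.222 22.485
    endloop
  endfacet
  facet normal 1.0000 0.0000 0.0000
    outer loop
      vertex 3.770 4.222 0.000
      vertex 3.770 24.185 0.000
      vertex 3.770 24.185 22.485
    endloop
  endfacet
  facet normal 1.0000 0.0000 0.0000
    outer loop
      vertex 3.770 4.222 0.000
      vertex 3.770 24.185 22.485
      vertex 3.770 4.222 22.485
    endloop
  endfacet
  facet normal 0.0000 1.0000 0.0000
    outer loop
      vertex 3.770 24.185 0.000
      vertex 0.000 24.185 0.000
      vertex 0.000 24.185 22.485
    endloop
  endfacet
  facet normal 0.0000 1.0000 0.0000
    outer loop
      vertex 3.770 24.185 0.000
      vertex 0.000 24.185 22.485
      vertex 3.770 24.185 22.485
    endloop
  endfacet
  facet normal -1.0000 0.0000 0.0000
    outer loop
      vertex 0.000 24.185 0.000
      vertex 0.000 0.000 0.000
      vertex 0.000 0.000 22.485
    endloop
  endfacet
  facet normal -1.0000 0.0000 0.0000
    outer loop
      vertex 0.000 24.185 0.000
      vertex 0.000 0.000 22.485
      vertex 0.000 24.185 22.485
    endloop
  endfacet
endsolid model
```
; perimeter-only toolpath
G21 ; units = mm
G90 ; absolute positioning
G28 ; home
; layer 1
G0 Z5.621
G0 X0.000 Y0.000
G1 X23.772 Y0.000
G1 X23.772 Y4.222
G1 X3.770 Y4.222
G1 X3.770 Y24.185
G1 X0.000 Y24.185
G1 X0.000 Y0.000
; layer 2
G0 Z11.242
G0 X0.000 Y0.000
G1 X23.772 Y0.000
G1 X23.772 Y4.222
G1 X3.770 Y4.222
G1 X3.770 Y24.185
G1 X0.000 Y24.185
G1 X0.000 Y0.000
; layer 3
G0 Z16.864
G0 X0.000 Y0.000
G1 X23.772 Y0.000
G1 X23.772 Y4.222
G1 X3.770 Y4.222
G1 X3.770 Y24.185
G1 X0.000 Y24.185
G1 X0.000 Y0.000
; layer 4
G0 Z22.485
G0 X0.000 Y0.000
G1 X23.772 Y0.000
G1 X23.772 Y4.222
G1 X3.770 Y4.222
G1 X3.770 Y24.185
G1 X0.000 Y24.185
G1 X0.000 Y0.000
M2 ; end

The solid is an L-shaped prism: outer 23.8 × 24.2 mm, arm thicknesses ≈ 4.22 mm (horizontal) and 3.77 mm (vertical), extruded 22.5 mm in z. Slicing at Δz = 5.621 mm — 4 equal slices spanning the solid's height, so layer i sits at z = i·h/4 — gives 4 non-empty perimeters. Each is a 6-segment closed polygon; G0 lifts to the layer z and rapids to the start vertex, then G1 traces the edges.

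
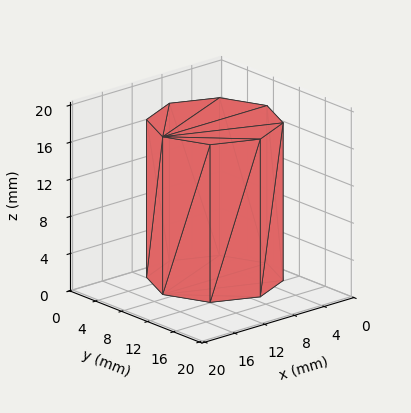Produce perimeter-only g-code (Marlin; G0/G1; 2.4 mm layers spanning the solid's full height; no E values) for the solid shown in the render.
Reading the render: the shape is a regular 8-sided prism (a cylinder approximated with 8 flat sides), circumscribed radius ≈ 7 mm, height ≈ 17 mm (dimensions read to the nearest mm from the axis ticks). For the g-code, the solid's height is divided into equal slices at the stated Δz and each level perimeter traced with G1 moves after a G0 lift.

; perimeter-only toolpath
G21 ; units = mm
G90 ; absolute positioning
G28 ; home
; layer 1
G0 Z2.4
G0 X14.0 Y7.0
G1 X11.9 Y11.9
G1 X7.0 Y14.0
G1 X2.1 Y11.9
G1 X0.0 Y7.0
G1 X2.1 Y2.1
G1 X7.0 Y0.0
G1 X11.9 Y2.1
G1 X14.0 Y7.0
; layer 2
G0 Z4.9
G0 X14.0 Y7.0
G1 X11.9 Y11.9
G1 X7.0 Y14.0
G1 X2.1 Y11.9
G1 X0.0 Y7.0
G1 X2.1 Y2.1
G1 X7.0 Y0.0
G1 X11.9 Y2.1
G1 X14.0 Y7.0
; layer 3
G0 Z7.3
G0 X14.0 Y7.0
G1 X11.9 Y11.9
G1 X7.0 Y14.0
G1 X2.1 Y11.9
G1 X0.0 Y7.0
G1 X2.1 Y2.1
G1 X7.0 Y0.0
G1 X11.9 Y2.1
G1 X14.0 Y7.0
; layer 4
G0 Z9.7
G0 X14.0 Y7.0
G1 X11.9 Y11.9
G1 X7.0 Y14.0
G1 X2.1 Y11.9
G1 X0.0 Y7.0
G1 X2.1 Y2.1
G1 X7.0 Y0.0
G1 X11.9 Y2.1
G1 X14.0 Y7.0
; layer 5
G0 Z12.1
G0 X14.0 Y7.0
G1 X11.9 Y11.9
G1 X7.0 Y14.0
G1 X2.1 Y11.9
G1 X0.0 Y7.0
G1 X2.1 Y2.1
G1 X7.0 Y0.0
G1 X11.9 Y2.1
G1 X14.0 Y7.0
; layer 6
G0 Z14.6
G0 X14.0 Y7.0
G1 X11.9 Y11.9
G1 X7.0 Y14.0
G1 X2.1 Y11.9
G1 X0.0 Y7.0
G1 X2.1 Y2.1
G1 X7.0 Y0.0
G1 X11.9 Y2.1
G1 X14.0 Y7.0
; layer 7
G0 Z17.0
G0 X14.0 Y7.0
G1 X11.9 Y11.9
G1 X7.0 Y14.0
G1 X2.1 Y11.9
G1 X0.0 Y7.0
G1 X2.1 Y2.1
G1 X7.0 Y0.0
G1 X11.9 Y2.1
G1 X14.0 Y7.0
M2 ; end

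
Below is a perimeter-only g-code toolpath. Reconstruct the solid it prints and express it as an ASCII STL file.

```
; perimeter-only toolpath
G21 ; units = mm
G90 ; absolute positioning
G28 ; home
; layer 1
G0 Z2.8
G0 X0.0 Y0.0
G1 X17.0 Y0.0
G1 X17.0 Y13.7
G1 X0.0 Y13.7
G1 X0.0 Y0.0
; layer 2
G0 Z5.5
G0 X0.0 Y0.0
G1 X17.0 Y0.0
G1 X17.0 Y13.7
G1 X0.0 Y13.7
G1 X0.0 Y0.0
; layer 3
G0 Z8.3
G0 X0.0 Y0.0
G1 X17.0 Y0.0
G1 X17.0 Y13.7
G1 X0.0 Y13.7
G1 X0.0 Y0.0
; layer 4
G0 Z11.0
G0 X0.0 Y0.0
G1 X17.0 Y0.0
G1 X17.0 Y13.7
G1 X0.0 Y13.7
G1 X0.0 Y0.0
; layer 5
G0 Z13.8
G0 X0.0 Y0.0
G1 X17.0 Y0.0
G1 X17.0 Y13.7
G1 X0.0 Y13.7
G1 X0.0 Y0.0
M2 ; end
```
solid part
  facet normal 0.0000 0.0000 -1.0000
    outer loop
      vertex 17.0 13.7 0.0
      vertex 17.0 0.0 0.0
      vertex 0.0 0.0 0.0
    endloop
  endfacet
  facet normal 0.0000 0.0000 -1.0000
    outer loop
      vertex 0.0 13.7 0.0
      vertex 17.0 13.7 0.0
      vertex 0.0 0.0 0.0
    endloop
  endfacet
  facet normal 0.0000 0.0000 1.0000
    outer loop
      vertex 0.0 0.0 13.8
      vertex 17.0 0.0 13.8
      vertex 17.0 13.7 13.8
    endloop
  endfacet
  facet normal 0.0000 0.0000 1.0000
    outer loop
      vertex 0.0 0.0 13.8
      vertex 17.0 13.7 13.8
      vertex 0.0 13.7 13.8
    endloop
  endfacet
  facet normal 0.0000 -1.0000 0.0000
    outer loop
      vertex 0.0 0.0 0.0
      vertex 17.0 0.0 0.0
      vertex 17.0 0.0 13.8
    endloop
  endfacet
  facet normal 0.0000 -1.0000 0.0000
    outer loop
      vertex 0.0 0.0 0.0
      vertex 17.0 0.0 13.8
      vertex 0.0 0.0 13.8
    endloop
  endfacet
  facet normal 0.0000 1.0000 0.0000
    outer loop
      vertex 17.0 13.7 13.8
      vertex 17.0 13.7 0.0
      vertex 0.0 13.7 0.0
    endloop
  endfacet
  facet normal 0.0000 1.0000 0.0000
    outer loop
      vertex 0.0 13.7 13.8
      vertex 17.0 13.7 13.8
      vertex 0.0 13.7 0.0
    endloop
  endfacet
  facet normal -1.0000 0.0000 0.0000
    outer loop
      vertex 0.0 13.7 13.8
      vertex 0.0 13.7 0.0
      vertex 0.0 0.0 0.0
    endloop
  endfacet
  facet normal -1.0000 0.0000 0.0000
    outer loop
      vertex 0.0 0.0 13.8
      vertex 0.0 13.7 13.8
      vertex 0.0 0.0 0.0
    endloop
  endfacet
  facet normal 1.0000 0.0000 0.0000
    outer loop
      vertex 17.0 0.0 0.0
      vertex 17.0 13.7 0.0
      vertex 17.0 13.7 13.8
    endloop
  endfacet
  facet normal 1.0000 0.0000 0.0000
    outer loop
      vertex 17.0 0.0 0.0
      vertex 17.0 13.7 13.8
      vertex 17.0 0.0 13.8
    endloop
  endfacet
endsolid part

The G0 Z moves step by Δz≈2.8 mm. Every layer's G1 loop is the same polygon, so the solid is a straight extrusion of it from z=0 to z≈13.8. Closing with flat bottom and top caps and triangulating gives 12 facets — a rectangular box, roughly 17 × 13.7 mm footprint and 13.8 mm tall.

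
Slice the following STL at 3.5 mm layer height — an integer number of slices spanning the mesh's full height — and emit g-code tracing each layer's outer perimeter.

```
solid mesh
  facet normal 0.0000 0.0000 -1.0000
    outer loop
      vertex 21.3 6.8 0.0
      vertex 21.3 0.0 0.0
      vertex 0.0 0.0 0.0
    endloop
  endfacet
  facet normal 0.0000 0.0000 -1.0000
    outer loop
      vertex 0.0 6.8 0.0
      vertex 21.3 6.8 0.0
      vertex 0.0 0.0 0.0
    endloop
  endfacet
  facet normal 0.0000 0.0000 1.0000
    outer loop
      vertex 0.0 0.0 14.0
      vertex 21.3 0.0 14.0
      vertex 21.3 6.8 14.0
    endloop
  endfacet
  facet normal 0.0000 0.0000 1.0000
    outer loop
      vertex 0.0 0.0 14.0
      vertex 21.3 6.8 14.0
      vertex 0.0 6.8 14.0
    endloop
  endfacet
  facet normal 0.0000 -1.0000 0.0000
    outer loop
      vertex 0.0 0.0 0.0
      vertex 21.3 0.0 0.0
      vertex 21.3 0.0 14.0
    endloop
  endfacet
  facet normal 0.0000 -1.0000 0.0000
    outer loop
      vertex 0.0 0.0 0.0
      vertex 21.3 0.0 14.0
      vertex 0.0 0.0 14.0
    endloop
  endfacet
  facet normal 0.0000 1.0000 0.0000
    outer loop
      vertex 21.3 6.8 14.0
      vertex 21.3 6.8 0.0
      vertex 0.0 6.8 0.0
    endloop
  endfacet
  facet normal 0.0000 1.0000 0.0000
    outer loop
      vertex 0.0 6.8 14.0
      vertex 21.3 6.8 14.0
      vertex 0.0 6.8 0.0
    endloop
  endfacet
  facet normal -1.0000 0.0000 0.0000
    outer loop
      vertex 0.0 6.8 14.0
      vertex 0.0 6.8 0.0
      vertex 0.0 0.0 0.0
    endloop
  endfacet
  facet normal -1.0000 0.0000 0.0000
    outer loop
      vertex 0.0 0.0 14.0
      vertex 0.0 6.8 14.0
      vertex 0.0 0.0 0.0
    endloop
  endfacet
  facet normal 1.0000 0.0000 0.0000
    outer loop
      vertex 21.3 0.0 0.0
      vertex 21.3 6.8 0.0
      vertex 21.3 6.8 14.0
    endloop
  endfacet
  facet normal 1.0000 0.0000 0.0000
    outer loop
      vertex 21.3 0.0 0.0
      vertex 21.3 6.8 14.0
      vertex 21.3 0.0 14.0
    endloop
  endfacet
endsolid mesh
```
; perimeter-only toolpath
G21 ; units = mm
G90 ; absolute positioning
G28 ; home
; layer 1
G0 Z3.5
G0 X0.0 Y0.0
G1 X21.3 Y0.0
G1 X21.3 Y6.8
G1 X0.0 Y6.8
G1 X0.0 Y0.0
; layer 2
G0 Z7.0
G0 X0.0 Y0.0
G1 X21.3 Y0.0
G1 X21.3 Y6.8
G1 X0.0 Y6.8
G1 X0.0 Y0.0
; layer 3
G0 Z10.5
G0 X0.0 Y0.0
G1 X21.3 Y0.0
G1 X21.3 Y6.8
G1 X0.0 Y6.8
G1 X0.0 Y0.0
; layer 4
G0 Z14.0
G0 X0.0 Y0.0
G1 X21.3 Y0.0
G1 X21.3 Y6.8
G1 X0.0 Y6.8
G1 X0.0 Y0.0
M2 ; end

The solid is a rectangular box, roughly 21.3 × 6.8 mm footprint and 14 mm tall. Slicing at Δz = 3.5 mm — 4 equal slices spanning the solid's height, so layer i sits at z = i·h/4 — gives 4 non-empty perimeters. Each is a 4-segment closed polygon; G0 lifts to the layer z and rapids to the start vertex, then G1 traces the edges.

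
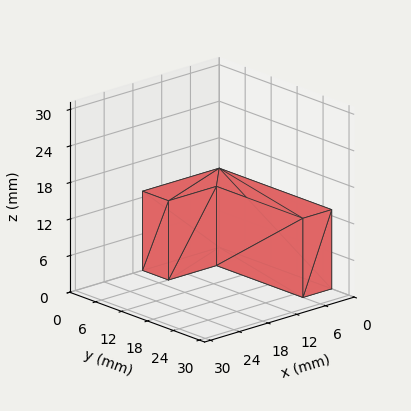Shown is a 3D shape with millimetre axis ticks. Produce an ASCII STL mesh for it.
Reading the render: the shape is an L-shaped prism: outer 16 × 26 mm, arm thicknesses ≈ 6 mm (horizontal) and 6 mm (vertical), extruded 13 mm in z (dimensions read to the nearest mm from the axis ticks). For the STL, each face is triangulated and given an outward normal.

solid part
  facet normal 0.0000 0.0000 -1.0000
    outer loop
      vertex 16.000 6.000 0.000
      vertex 16.000 0.000 0.000
      vertex 0.000 0.000 0.000
    endloop
  endfacet
  facet normal 0.0000 0.0000 -1.0000
    outer loop
      vertex 6.000 6.000 0.000
      vertex 16.000 6.000 0.000
      vertex 0.000 0.000 0.000
    endloop
  endfacet
  facet normal 0.0000 0.0000 -1.0000
    outer loop
      vertex 6.000 26.000 0.000
      vertex 6.000 6.000 0.000
      vertex 0.000 0.000 0.000
    endloop
  endfacet
  facet normal 0.0000 0.0000 -1.0000
    outer loop
      vertex 0.000 26.000 0.000
      vertex 6.000 26.000 0.000
      vertex 0.000 0.000 0.000
    endloop
  endfacet
  facet normal 0.0000 0.0000 1.0000
    outer loop
      vertex 0.000 0.000 13.000
      vertex 16.000 0.000 13.000
      vertex 16.000 6.000 13.000
    endloop
  endfacet
  facet normal 0.0000 0.0000 1.0000
    outer loop
      vertex 0.000 0.000 13.000
      vertex 16.000 6.000 13.000
      vertex 6.000 6.000 13.000
    endloop
  endfacet
  facet normal 0.0000 0.0000 1.0000
    outer loop
      vertex 0.000 0.000 13.000
      vertex 6.000 6.000 13.000
      vertex 6.000 26.000 13.000
    endloop
  endfacet
  facet normal 0.0000 0.0000 1.0000
    outer loop
      vertex 0.000 0.000 13.000
      vertex 6.000 26.000 13.000
      vertex 0.000 26.000 13.000
    endloop
  endfacet
  facet normal 0.0000 -1.0000 0.0000
    outer loop
      vertex 0.000 0.000 0.000
      vertex 16.000 0.000 0.000
      vertex 16.000 0.000 13.000
    endloop
  endfacet
  facet normal 0.0000 -1.0000 0.0000
    outer loop
      vertex 0.000 0.000 0.000
      vertex 16.000 0.000 13.000
      vertex 0.000 0.000 13.000
    endloop
  endfacet
  facet normal 1.0000 0.0000 0.0000
    outer loop
      vertex 16.000 0.000 0.000
      vertex 16.000 6.000 0.000
      vertex 16.000 6.000 13.000
    endloop
  endfacet
  facet normal 1.0000 0.0000 0.0000
    outer loop
      vertex 16.000 0.000 0.000
      vertex 16.000 6.000 13.000
      vertex 16.000 0.000 13.000
    endloop
  endfacet
  facet normal 0.0000 1.0000 0.0000
    outer loop
      vertex 16.000 6.000 0.000
      vertex 6.000 6.000 0.000
      vertex 6.000 6.000 13.000
    endloop
  endfacet
  facet normal 0.0000 1.0000 0.0000
    outer loop
      vertex 16.000 6.000 0.000
      vertex 6.000 6.000 13.000
      vertex 16.000 6.000 13.000
    endloop
  endfacet
  facet normal 1.0000 0.0000 0.0000
    outer loop
      vertex 6.000 6.000 0.000
      vertex 6.000 26.000 0.000
      vertex 6.000 26.000 13.000
    endloop
  endfacet
  facet normal 1.0000 0.0000 0.0000
    outer loop
      vertex 6.000 6.000 0.000
      vertex 6.000 26.000 13.000
      vertex 6.000 6.000 13.000
    endloop
  endfacet
  facet normal 0.0000 1.0000 0.0000
    outer loop
      vertex 6.000 26.000 0.000
      vertex 0.000 26.000 0.000
      vertex 0.000 26.000 13.000
    endloop
  endfacet
  facet normal 0.0000 1.0000 0.0000
    outer loop
      vertex 6.000 26.000 0.000
      vertex 0.000 26.000 13.000
      vertex 6.000 26.000 13.000
    endloop
  endfacet
  facet normal -1.0000 0.0000 0.0000
    outer loop
      vertex 0.000 26.000 0.000
      vertex 0.000 0.000 0.000
      vertex 0.000 0.000 13.000
    endloop
  endfacet
  facet normal -1.0000 0.0000 0.0000
    outer loop
      vertex 0.000 26.000 0.000
      vertex 0.000 0.000 13.000
      vertex 0.000 26.000 13.000
    endloop
  endfacet
endsolid part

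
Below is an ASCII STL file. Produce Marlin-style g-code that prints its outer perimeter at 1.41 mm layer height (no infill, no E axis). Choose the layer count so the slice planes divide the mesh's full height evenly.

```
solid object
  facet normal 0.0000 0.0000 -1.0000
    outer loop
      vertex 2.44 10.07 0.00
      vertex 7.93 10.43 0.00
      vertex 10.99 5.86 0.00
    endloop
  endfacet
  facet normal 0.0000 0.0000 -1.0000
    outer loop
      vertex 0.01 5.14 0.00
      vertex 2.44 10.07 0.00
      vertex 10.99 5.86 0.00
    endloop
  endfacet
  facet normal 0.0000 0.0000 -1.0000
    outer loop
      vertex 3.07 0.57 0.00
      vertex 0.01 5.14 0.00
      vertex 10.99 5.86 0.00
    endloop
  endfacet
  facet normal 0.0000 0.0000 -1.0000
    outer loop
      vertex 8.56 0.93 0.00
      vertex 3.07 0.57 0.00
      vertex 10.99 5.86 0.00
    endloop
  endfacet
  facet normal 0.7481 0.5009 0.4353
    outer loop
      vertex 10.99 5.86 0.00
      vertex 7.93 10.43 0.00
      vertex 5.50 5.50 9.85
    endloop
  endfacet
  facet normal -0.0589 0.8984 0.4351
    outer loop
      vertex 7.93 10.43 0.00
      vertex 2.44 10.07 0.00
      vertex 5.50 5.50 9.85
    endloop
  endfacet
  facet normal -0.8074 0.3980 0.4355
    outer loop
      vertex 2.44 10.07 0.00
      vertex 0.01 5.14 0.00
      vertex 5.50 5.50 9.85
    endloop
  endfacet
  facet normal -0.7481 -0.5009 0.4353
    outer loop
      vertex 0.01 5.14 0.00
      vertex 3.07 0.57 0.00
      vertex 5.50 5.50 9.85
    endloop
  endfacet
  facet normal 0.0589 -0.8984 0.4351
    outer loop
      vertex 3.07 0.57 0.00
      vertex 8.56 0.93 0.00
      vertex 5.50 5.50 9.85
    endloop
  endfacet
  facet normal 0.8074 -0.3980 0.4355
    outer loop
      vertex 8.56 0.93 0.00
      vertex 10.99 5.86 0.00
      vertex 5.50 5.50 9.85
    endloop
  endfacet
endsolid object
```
; perimeter-only toolpath
G21 ; units = mm
G90 ; absolute positioning
G28 ; home
; layer 1
G0 Z1.41
G0 X10.21 Y5.81
G1 X7.58 Y9.73
G1 X2.88 Y9.42
G1 X0.79 Y5.19
G1 X3.42 Y1.27
G1 X8.12 Y1.58
G1 X10.21 Y5.81
; layer 2
G0 Z2.81
G0 X9.42 Y5.76
G1 X7.24 Y9.02
G1 X3.31 Y8.76
G1 X1.58 Y5.24
G1 X3.76 Y1.98
G1 X7.69 Y2.24
G1 X9.42 Y5.76
; layer 3
G0 Z4.22
G0 X8.64 Y5.71
G1 X6.89 Y8.32
G1 X3.75 Y8.11
G1 X2.36 Y5.29
G1 X4.11 Y2.68
G1 X7.25 Y2.89
G1 X8.64 Y5.71
; layer 4
G0 Z5.63
G0 X7.85 Y5.65
G1 X6.54 Y7.61
G1 X4.19 Y7.46
G1 X3.15 Y5.35
G1 X4.46 Y3.39
G1 X6.81 Y3.54
G1 X7.85 Y5.65
; layer 5
G0 Z7.04
G0 X7.07 Y5.60
G1 X6.19 Y6.91
G1 X4.63 Y6.81
G1 X3.93 Y5.40
G1 X4.81 Y4.09
G1 X6.37 Y4.19
G1 X7.07 Y5.60
; layer 6
G0 Z8.44
G0 X6.28 Y5.55
G1 X5.85 Y6.20
G1 X5.06 Y6.15
G1 X4.72 Y5.45
G1 X5.15 Y4.80
G1 X5.94 Y4.85
G1 X6.28 Y5.55
M2 ; end

The solid is a regular 6-sided pyramid, base circumscribed radius ≈ 5.5 mm, apex at z ≈ 9.85 mm. Slicing at Δz = 1.41 mm — 7 equal slices spanning the solid's height, so layer i sits at z = i·h/7 — gives 6 non-empty perimeters. Each is a 6-segment closed polygon; G0 lifts to the layer z and rapids to the start vertex, then G1 traces the edges. The cross-section shrinks linearly with z (the slice at the apex is degenerate and omitted).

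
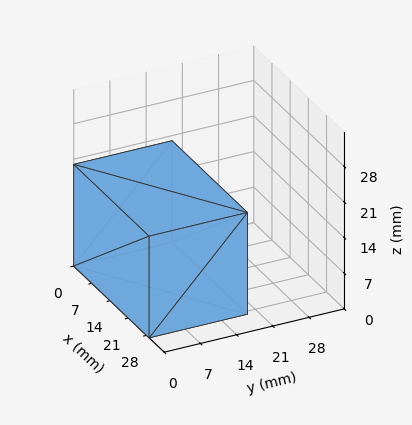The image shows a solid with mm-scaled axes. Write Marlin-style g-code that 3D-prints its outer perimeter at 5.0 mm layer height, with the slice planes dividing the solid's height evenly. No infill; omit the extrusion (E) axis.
Reading the render: the shape is a rectangular box, roughly 29 × 19 mm footprint and 20 mm tall (dimensions read to the nearest mm from the axis ticks). For the g-code, the solid's height is divided into equal slices at the stated Δz and each level perimeter traced with G1 moves after a G0 lift.

; perimeter-only toolpath
G21 ; units = mm
G90 ; absolute positioning
G28 ; home
; layer 1
G0 Z5.0
G0 X0.0 Y0.0
G1 X29.0 Y0.0
G1 X29.0 Y19.0
G1 X0.0 Y19.0
G1 X0.0 Y0.0
; layer 2
G0 Z10.0
G0 X0.0 Y0.0
G1 X29.0 Y0.0
G1 X29.0 Y19.0
G1 X0.0 Y19.0
G1 X0.0 Y0.0
; layer 3
G0 Z15.0
G0 X0.0 Y0.0
G1 X29.0 Y0.0
G1 X29.0 Y19.0
G1 X0.0 Y19.0
G1 X0.0 Y0.0
; layer 4
G0 Z20.0
G0 X0.0 Y0.0
G1 X29.0 Y0.0
G1 X29.0 Y19.0
G1 X0.0 Y19.0
G1 X0.0 Y0.0
M2 ; end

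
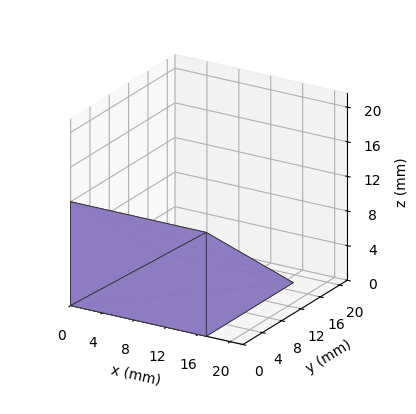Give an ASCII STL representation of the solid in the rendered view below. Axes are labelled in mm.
Reading the render: the shape is a wedge (ramp): 17 × 18 mm base, rising to 12 mm along the y=0 edge and sloping linearly to z=0 at y=18 (dimensions read to the nearest mm from the axis ticks). For the STL, each face is triangulated and given an outward normal.

solid part
  facet normal 0.0000 0.0000 -1.0000
    outer loop
      vertex 17.000 18.000 0.000
      vertex 17.000 0.000 0.000
      vertex 0.000 0.000 0.000
    endloop
  endfacet
  facet normal 0.0000 0.0000 -1.0000
    outer loop
      vertex 0.000 18.000 0.000
      vertex 17.000 18.000 0.000
      vertex 0.000 0.000 0.000
    endloop
  endfacet
  facet normal 0.0000 -1.0000 0.0000
    outer loop
      vertex 0.000 0.000 0.000
      vertex 17.000 0.000 0.000
      vertex 17.000 0.000 12.000
    endloop
  endfacet
  facet normal 0.0000 -1.0000 0.0000
    outer loop
      vertex 0.000 0.000 0.000
      vertex 17.000 0.000 12.000
      vertex 0.000 0.000 12.000
    endloop
  endfacet
  facet normal 0.0000 0.5547 0.8321
    outer loop
      vertex 0.000 0.000 12.000
      vertex 17.000 0.000 12.000
      vertex 17.000 18.000 0.000
    endloop
  endfacet
  facet normal 0.0000 0.5547 0.8321
    outer loop
      vertex 0.000 0.000 12.000
      vertex 17.000 18.000 0.000
      vertex 0.000 18.000 0.000
    endloop
  endfacet
  facet normal -1.0000 0.0000 0.0000
    outer loop
      vertex 0.000 0.000 12.000
      vertex 0.000 18.000 0.000
      vertex 0.000 0.000 0.000
    endloop
  endfacet
  facet normal 1.0000 0.0000 0.0000
    outer loop
      vertex 17.000 0.000 0.000
      vertex 17.000 18.000 0.000
      vertex 17.000 0.000 12.000
    endloop
  endfacet
endsolid part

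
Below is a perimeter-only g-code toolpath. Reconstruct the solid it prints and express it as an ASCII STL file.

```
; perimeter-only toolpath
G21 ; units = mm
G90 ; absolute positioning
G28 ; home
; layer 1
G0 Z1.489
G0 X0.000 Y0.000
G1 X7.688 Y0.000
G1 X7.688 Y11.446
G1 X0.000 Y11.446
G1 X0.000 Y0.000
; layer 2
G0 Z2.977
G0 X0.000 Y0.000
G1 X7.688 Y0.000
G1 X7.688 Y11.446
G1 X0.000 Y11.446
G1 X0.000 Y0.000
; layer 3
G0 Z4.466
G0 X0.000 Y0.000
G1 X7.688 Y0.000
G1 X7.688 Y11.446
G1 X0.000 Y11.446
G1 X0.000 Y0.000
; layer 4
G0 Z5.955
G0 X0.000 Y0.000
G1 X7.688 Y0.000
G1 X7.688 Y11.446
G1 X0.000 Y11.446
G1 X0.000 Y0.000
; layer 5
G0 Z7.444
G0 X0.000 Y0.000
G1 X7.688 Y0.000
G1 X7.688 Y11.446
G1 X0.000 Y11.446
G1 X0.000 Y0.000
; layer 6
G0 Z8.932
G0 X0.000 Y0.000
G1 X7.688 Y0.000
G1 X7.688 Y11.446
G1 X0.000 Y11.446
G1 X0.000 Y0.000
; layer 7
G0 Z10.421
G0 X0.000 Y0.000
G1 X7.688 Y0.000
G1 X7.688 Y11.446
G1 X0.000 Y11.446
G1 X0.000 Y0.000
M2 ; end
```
solid part
  facet normal 0.0000 0.0000 -1.0000
    outer loop
      vertex 7.688 11.446 0.000
      vertex 7.688 0.000 0.000
      vertex 0.000 0.000 0.000
    endloop
  endfacet
  facet normal 0.0000 0.0000 -1.0000
    outer loop
      vertex 0.000 11.446 0.000
      vertex 7.688 11.446 0.000
      vertex 0.000 0.000 0.000
    endloop
  endfacet
  facet normal 0.0000 0.0000 1.0000
    outer loop
      vertex 0.000 0.000 10.421
      vertex 7.688 0.000 10.421
      vertex 7.688 11.446 10.421
    endloop
  endfacet
  facet normal 0.0000 0.0000 1.0000
    outer loop
      vertex 0.000 0.000 10.421
      vertex 7.688 11.446 10.421
      vertex 0.000 11.446 10.421
    endloop
  endfacet
  facet normal 0.0000 -1.0000 0.0000
    outer loop
      vertex 0.000 0.000 0.000
      vertex 7.688 0.000 0.000
      vertex 7.688 0.000 10.421
    endloop
  endfacet
  facet normal 0.0000 -1.0000 0.0000
    outer loop
      vertex 0.000 0.000 0.000
      vertex 7.688 0.000 10.421
      vertex 0.000 0.000 10.421
    endloop
  endfacet
  facet normal 0.0000 1.0000 0.0000
    outer loop
      vertex 7.688 11.446 10.421
      vertex 7.688 11.446 0.000
      vertex 0.000 11.446 0.000
    endloop
  endfacet
  facet normal 0.0000 1.0000 0.0000
    outer loop
      vertex 0.000 11.446 10.421
      vertex 7.688 11.446 10.421
      vertex 0.000 11.446 0.000
    endloop
  endfacet
  facet normal -1.0000 0.0000 0.0000
    outer loop
      vertex 0.000 11.446 10.421
      vertex 0.000 11.446 0.000
      vertex 0.000 0.000 0.000
    endloop
  endfacet
  facet normal -1.0000 0.0000 0.0000
    outer loop
      vertex 0.000 0.000 10.421
      vertex 0.000 11.446 10.421
      vertex 0.000 0.000 0.000
    endloop
  endfacet
  facet normal 1.0000 0.0000 0.0000
    outer loop
      vertex 7.688 0.000 0.000
      vertex 7.688 11.446 0.000
      vertex 7.688 11.446 10.421
    endloop
  endfacet
  facet normal 1.0000 0.0000 0.0000
    outer loop
      vertex 7.688 0.000 0.000
      vertex 7.688 11.446 10.421
      vertex 7.688 0.000 10.421
    endloop
  endfacet
endsolid part

The G0 Z moves step by Δz≈1.489 mm. Every layer's G1 loop is the same polygon, so the solid is a straight extrusion of it from z=0 to z≈10.4. Closing with flat bottom and top caps and triangulating gives 12 facets — a rectangular box, roughly 7.69 × 11.4 mm footprint and 10.4 mm tall.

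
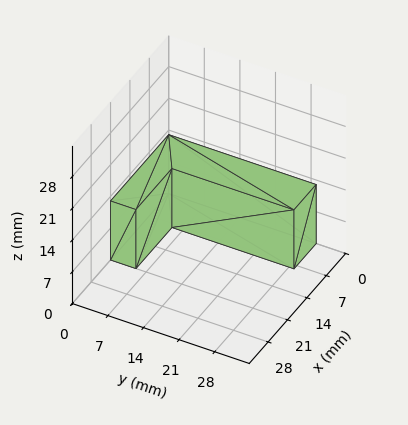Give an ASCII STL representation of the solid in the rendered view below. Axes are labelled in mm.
Reading the render: the shape is an L-shaped prism: outer 21 × 29 mm, arm thicknesses ≈ 5 mm (horizontal) and 8 mm (vertical), extruded 13 mm in z (dimensions read to the nearest mm from the axis ticks). For the STL, each face is triangulated and given an outward normal.

solid part
  facet normal 0.0000 0.0000 -1.0000
    outer loop
      vertex 21.0 5.0 0.0
      vertex 21.0 0.0 0.0
      vertex 0.0 0.0 0.0
    endloop
  endfacet
  facet normal 0.0000 0.0000 -1.0000
    outer loop
      vertex 8.0 5.0 0.0
      vertex 21.0 5.0 0.0
      vertex 0.0 0.0 0.0
    endloop
  endfacet
  facet normal 0.0000 0.0000 -1.0000
    outer loop
      vertex 8.0 29.0 0.0
      vertex 8.0 5.0 0.0
      vertex 0.0 0.0 0.0
    endloop
  endfacet
  facet normal 0.0000 0.0000 -1.0000
    outer loop
      vertex 0.0 29.0 0.0
      vertex 8.0 29.0 0.0
      vertex 0.0 0.0 0.0
    endloop
  endfacet
  facet normal 0.0000 0.0000 1.0000
    outer loop
      vertex 0.0 0.0 13.0
      vertex 21.0 0.0 13.0
      vertex 21.0 5.0 13.0
    endloop
  endfacet
  facet normal 0.0000 0.0000 1.0000
    outer loop
      vertex 0.0 0.0 13.0
      vertex 21.0 5.0 13.0
      vertex 8.0 5.0 13.0
    endloop
  endfacet
  facet normal 0.0000 0.0000 1.0000
    outer loop
      vertex 0.0 0.0 13.0
      vertex 8.0 5.0 13.0
      vertex 8.0 29.0 13.0
    endloop
  endfacet
  facet normal 0.0000 0.0000 1.0000
    outer loop
      vertex 0.0 0.0 13.0
      vertex 8.0 29.0 13.0
      vertex 0.0 29.0 13.0
    endloop
  endfacet
  facet normal 0.0000 -1.0000 0.0000
    outer loop
      vertex 0.0 0.0 0.0
      vertex 21.0 0.0 0.0
      vertex 21.0 0.0 13.0
    endloop
  endfacet
  facet normal 0.0000 -1.0000 0.0000
    outer loop
      vertex 0.0 0.0 0.0
      vertex 21.0 0.0 13.0
      vertex 0.0 0.0 13.0
    endloop
  endfacet
  facet normal 1.0000 0.0000 0.0000
    outer loop
      vertex 21.0 0.0 0.0
      vertex 21.0 5.0 0.0
      vertex 21.0 5.0 13.0
    endloop
  endfacet
  facet normal 1.0000 0.0000 0.0000
    outer loop
      vertex 21.0 0.0 0.0
      vertex 21.0 5.0 13.0
      vertex 21.0 0.0 13.0
    endloop
  endfacet
  facet normal 0.0000 1.0000 0.0000
    outer loop
      vertex 21.0 5.0 0.0
      vertex 8.0 5.0 0.0
      vertex 8.0 5.0 13.0
    endloop
  endfacet
  facet normal 0.0000 1.0000 0.0000
    outer loop
      vertex 21.0 5.0 0.0
      vertex 8.0 5.0 13.0
      vertex 21.0 5.0 13.0
    endloop
  endfacet
  facet normal 1.0000 0.0000 0.0000
    outer loop
      vertex 8.0 5.0 0.0
      vertex 8.0 29.0 0.0
      vertex 8.0 29.0 13.0
    endloop
  endfacet
  facet normal 1.0000 0.0000 0.0000
    outer loop
      vertex 8.0 5.0 0.0
      vertex 8.0 29.0 13.0
      vertex 8.0 5.0 13.0
    endloop
  endfacet
  facet normal 0.0000 1.0000 0.0000
    outer loop
      vertex 8.0 29.0 0.0
      vertex 0.0 29.0 0.0
      vertex 0.0 29.0 13.0
    endloop
  endfacet
  facet normal 0.0000 1.0000 0.0000
    outer loop
      vertex 8.0 29.0 0.0
      vertex 0.0 29.0 13.0
      vertex 8.0 29.0 13.0
    endloop
  endfacet
  facet normal -1.0000 0.0000 0.0000
    outer loop
      vertex 0.0 29.0 0.0
      vertex 0.0 0.0 0.0
      vertex 0.0 0.0 13.0
    endloop
  endfacet
  facet normal -1.0000 0.0000 0.0000
    outer loop
      vertex 0.0 29.0 0.0
      vertex 0.0 0.0 13.0
      vertex 0.0 29.0 13.0
    endloop
  endfacet
endsolid part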